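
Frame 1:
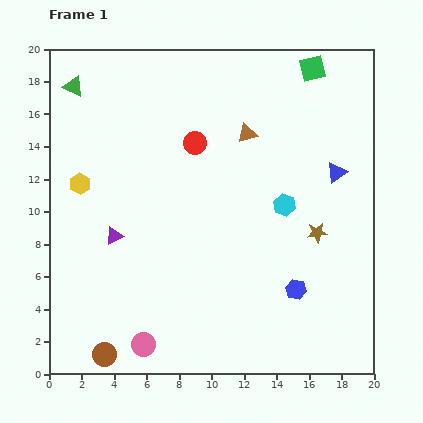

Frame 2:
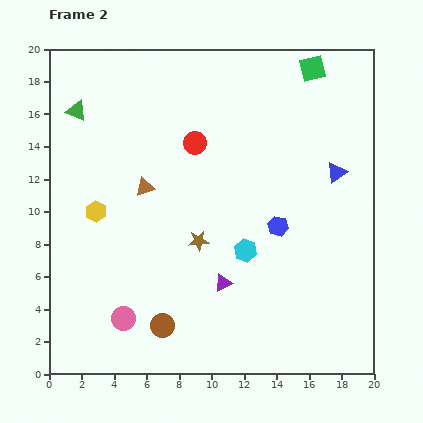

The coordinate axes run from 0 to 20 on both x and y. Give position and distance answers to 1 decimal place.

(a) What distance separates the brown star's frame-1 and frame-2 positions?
7.3

The brown star moved from (16.5, 8.7) to (9.2, 8.2), a distance of √(7.3² + 0.5²) ≈ 7.3.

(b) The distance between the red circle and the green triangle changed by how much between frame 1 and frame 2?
-0.7

Distance in frame 1: 8.3. Distance in frame 2: 7.6.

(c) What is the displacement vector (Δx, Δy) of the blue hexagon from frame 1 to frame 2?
(-1.1, 3.9)

The blue hexagon was at (15.2, 5.2) in frame 1 and (14.1, 9.1) in frame 2.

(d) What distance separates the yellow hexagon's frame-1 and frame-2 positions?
2.0

The yellow hexagon moved from (1.9, 11.7) to (2.9, 10.0), a distance of √(1.0² + 1.7²) ≈ 2.0.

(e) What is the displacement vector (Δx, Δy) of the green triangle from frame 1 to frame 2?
(0.2, -1.5)

The green triangle was at (1.5, 17.7) in frame 1 and (1.7, 16.2) in frame 2.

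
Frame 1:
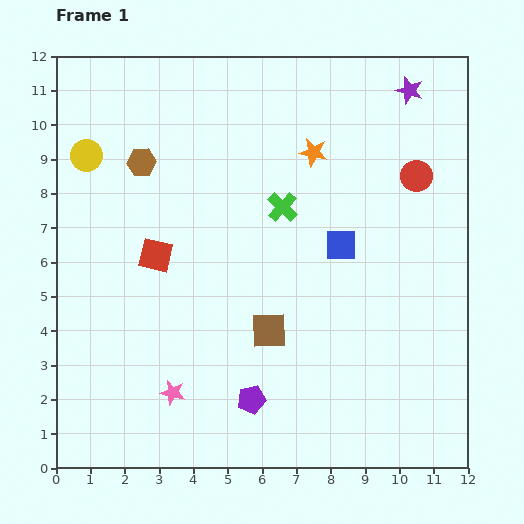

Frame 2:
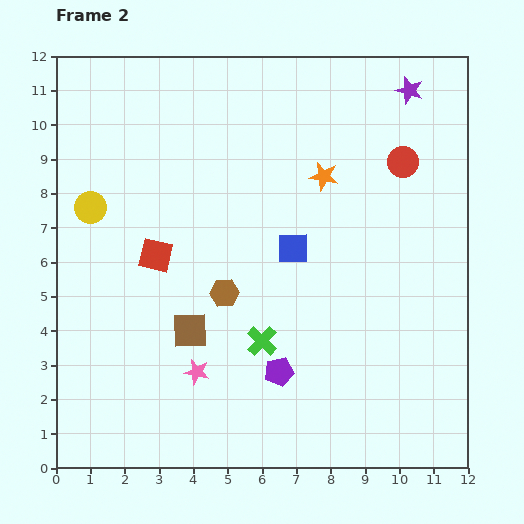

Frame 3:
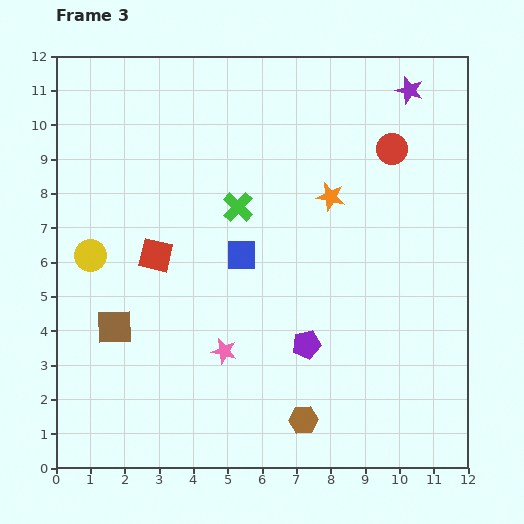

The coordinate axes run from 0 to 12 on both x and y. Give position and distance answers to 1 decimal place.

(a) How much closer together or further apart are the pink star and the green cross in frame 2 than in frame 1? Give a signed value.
-4.2

Distance in frame 1: 6.3. Distance in frame 2: 2.1.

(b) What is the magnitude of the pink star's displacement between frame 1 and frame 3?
1.9

The pink star moved from (3.4, 2.2) to (4.9, 3.4), a distance of √(1.5² + 1.2²) ≈ 1.9.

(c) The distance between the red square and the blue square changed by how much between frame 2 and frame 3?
-1.5

Distance in frame 2: 4.0. Distance in frame 3: 2.5.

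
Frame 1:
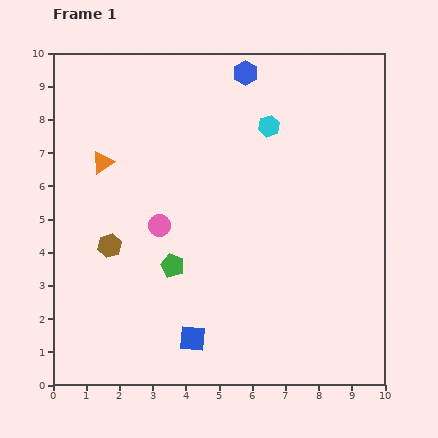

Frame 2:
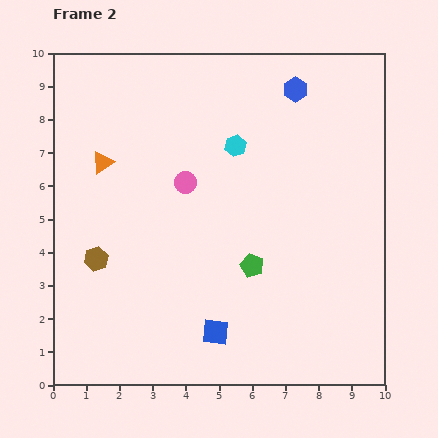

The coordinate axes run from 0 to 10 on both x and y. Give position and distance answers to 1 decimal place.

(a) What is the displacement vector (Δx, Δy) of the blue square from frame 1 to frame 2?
(0.7, 0.2)

The blue square was at (4.2, 1.4) in frame 1 and (4.9, 1.6) in frame 2.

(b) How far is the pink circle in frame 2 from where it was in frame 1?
1.5

The pink circle moved from (3.2, 4.8) to (4.0, 6.1), a distance of √(0.8² + 1.3²) ≈ 1.5.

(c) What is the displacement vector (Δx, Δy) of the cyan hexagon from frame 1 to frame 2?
(-1.0, -0.6)

The cyan hexagon was at (6.5, 7.8) in frame 1 and (5.5, 7.2) in frame 2.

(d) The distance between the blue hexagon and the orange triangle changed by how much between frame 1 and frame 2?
+1.1

Distance in frame 1: 5.1. Distance in frame 2: 6.2.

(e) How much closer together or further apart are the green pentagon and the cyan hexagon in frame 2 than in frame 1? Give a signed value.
-1.5

Distance in frame 1: 5.1. Distance in frame 2: 3.6.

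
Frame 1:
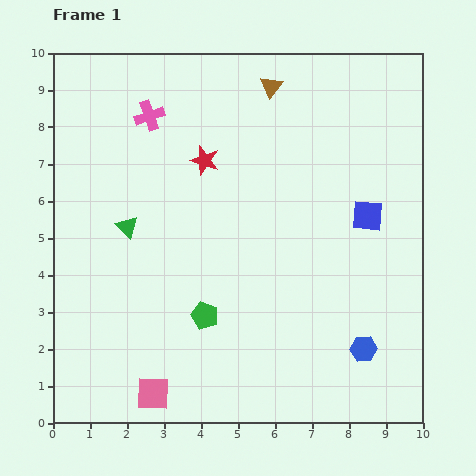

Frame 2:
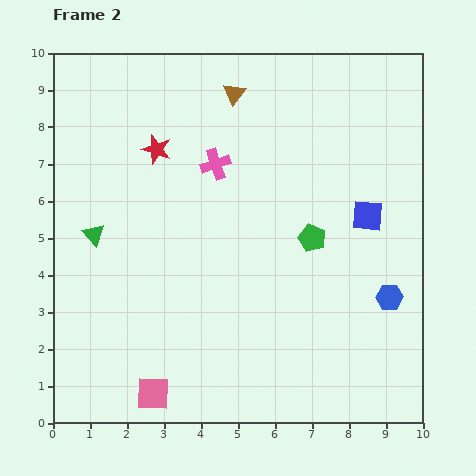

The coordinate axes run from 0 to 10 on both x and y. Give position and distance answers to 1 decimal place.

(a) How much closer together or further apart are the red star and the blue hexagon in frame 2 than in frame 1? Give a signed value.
+0.8

Distance in frame 1: 6.7. Distance in frame 2: 7.5.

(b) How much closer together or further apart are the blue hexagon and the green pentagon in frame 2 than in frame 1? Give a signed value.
-1.8

Distance in frame 1: 4.4. Distance in frame 2: 2.6.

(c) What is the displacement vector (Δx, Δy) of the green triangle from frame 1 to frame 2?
(-0.9, -0.2)

The green triangle was at (2.0, 5.3) in frame 1 and (1.1, 5.1) in frame 2.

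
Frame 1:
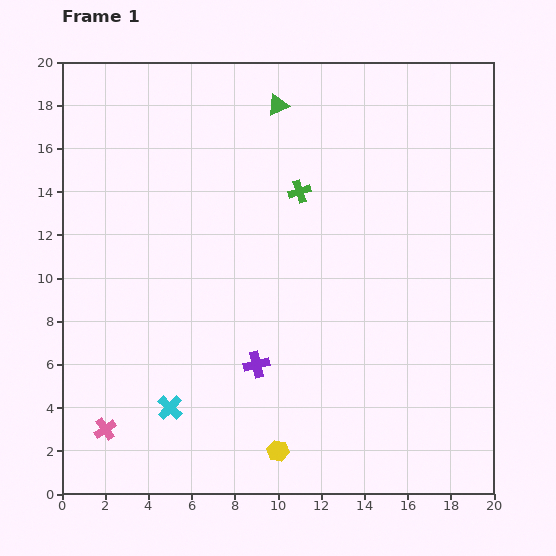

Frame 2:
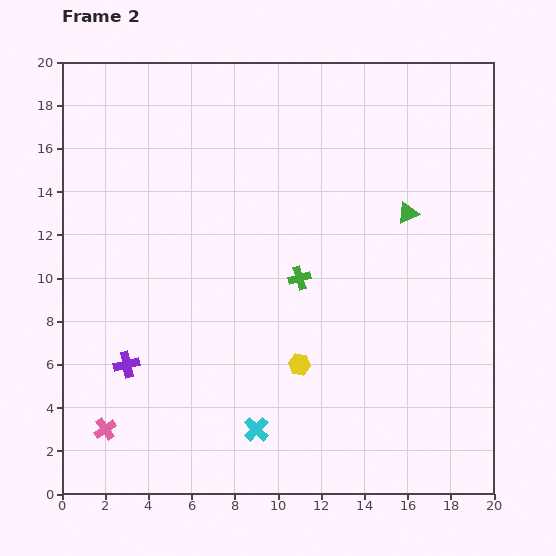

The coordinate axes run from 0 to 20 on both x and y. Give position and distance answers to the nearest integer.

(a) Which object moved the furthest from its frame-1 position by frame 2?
the green triangle

(moved 8; next 6)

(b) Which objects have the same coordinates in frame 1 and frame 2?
the pink cross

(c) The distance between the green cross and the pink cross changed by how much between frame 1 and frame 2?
-3

Distance in frame 1: 14. Distance in frame 2: 11.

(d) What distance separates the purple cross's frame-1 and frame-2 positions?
6

The purple cross moved from (9, 6) to (3, 6), a distance of √(6² + 0²) ≈ 6.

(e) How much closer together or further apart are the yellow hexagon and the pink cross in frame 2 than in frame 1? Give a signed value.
+1

Distance in frame 1: 8. Distance in frame 2: 9.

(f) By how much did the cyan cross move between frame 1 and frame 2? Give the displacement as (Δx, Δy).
(4, -1)

The cyan cross was at (5, 4) in frame 1 and (9, 3) in frame 2.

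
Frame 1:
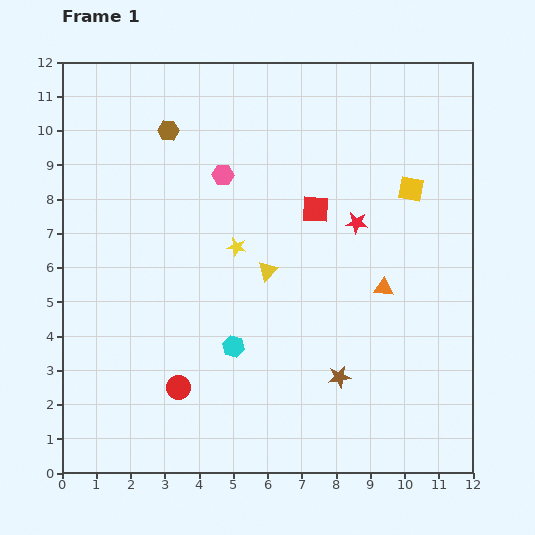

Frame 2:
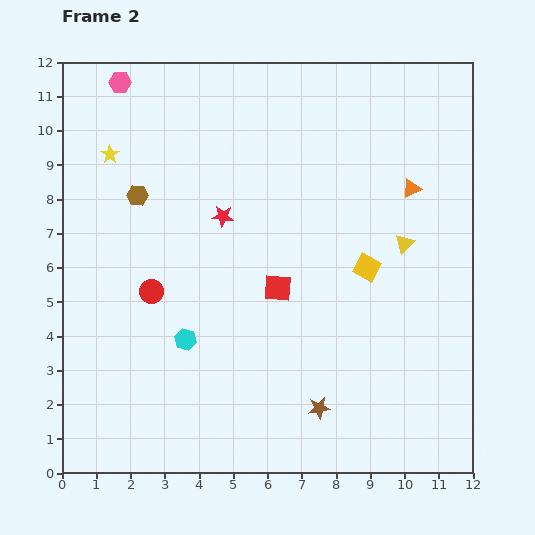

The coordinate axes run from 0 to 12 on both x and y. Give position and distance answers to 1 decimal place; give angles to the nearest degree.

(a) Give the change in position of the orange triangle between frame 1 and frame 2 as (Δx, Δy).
(0.8, 2.9)

The orange triangle was at (9.4, 5.4) in frame 1 and (10.2, 8.3) in frame 2.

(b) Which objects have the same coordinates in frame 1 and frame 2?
none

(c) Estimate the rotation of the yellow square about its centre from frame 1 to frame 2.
17° clockwise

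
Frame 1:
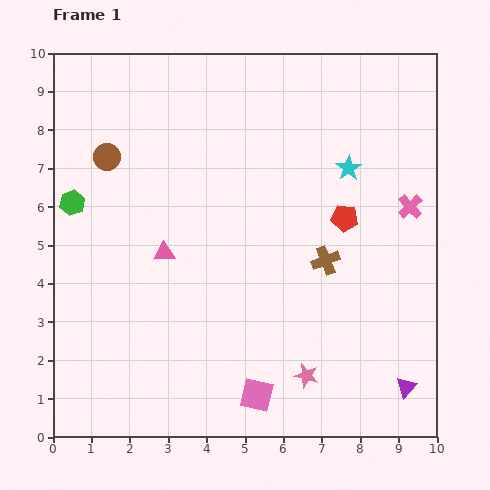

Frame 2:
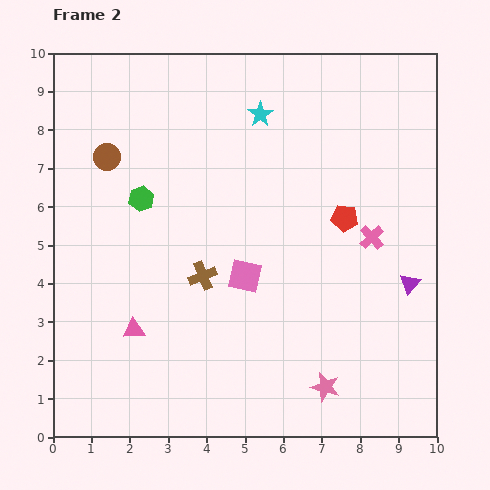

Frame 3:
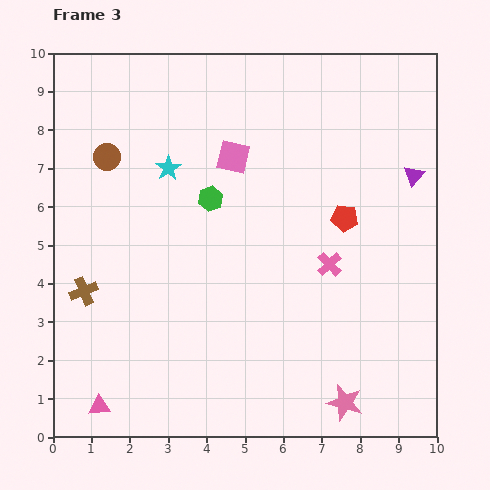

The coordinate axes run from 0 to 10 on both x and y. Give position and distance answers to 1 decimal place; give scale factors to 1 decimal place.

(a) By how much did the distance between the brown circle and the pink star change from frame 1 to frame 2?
+0.6

Distance in frame 1: 7.7. Distance in frame 2: 8.3.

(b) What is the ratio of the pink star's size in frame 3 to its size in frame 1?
1.5×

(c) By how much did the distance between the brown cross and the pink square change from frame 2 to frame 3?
+4.1

Distance in frame 2: 1.1. Distance in frame 3: 5.2.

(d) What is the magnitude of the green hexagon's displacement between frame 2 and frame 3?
1.8

The green hexagon moved from (2.3, 6.2) to (4.1, 6.2), a distance of √(1.8² + 0.0²) ≈ 1.8.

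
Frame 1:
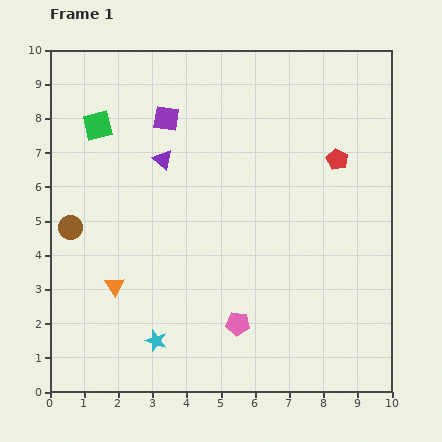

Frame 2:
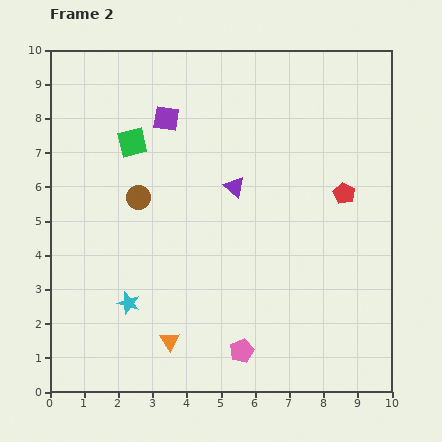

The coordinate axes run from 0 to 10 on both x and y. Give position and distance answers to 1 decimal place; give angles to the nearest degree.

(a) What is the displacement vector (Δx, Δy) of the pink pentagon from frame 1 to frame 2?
(0.1, -0.8)

The pink pentagon was at (5.5, 2.0) in frame 1 and (5.6, 1.2) in frame 2.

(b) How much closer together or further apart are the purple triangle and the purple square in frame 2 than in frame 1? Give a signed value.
+1.6

Distance in frame 1: 1.2. Distance in frame 2: 2.8.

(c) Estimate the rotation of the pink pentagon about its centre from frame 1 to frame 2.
29° counter-clockwise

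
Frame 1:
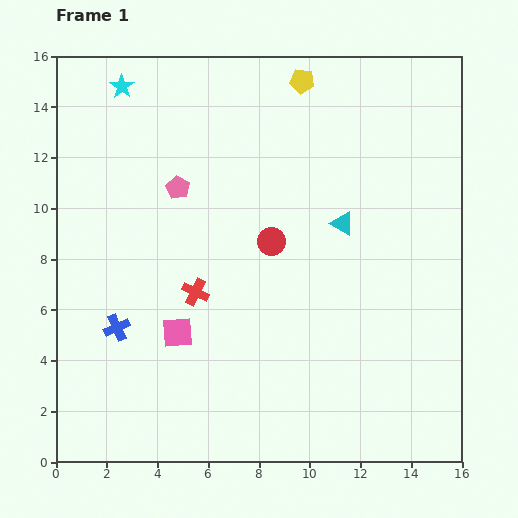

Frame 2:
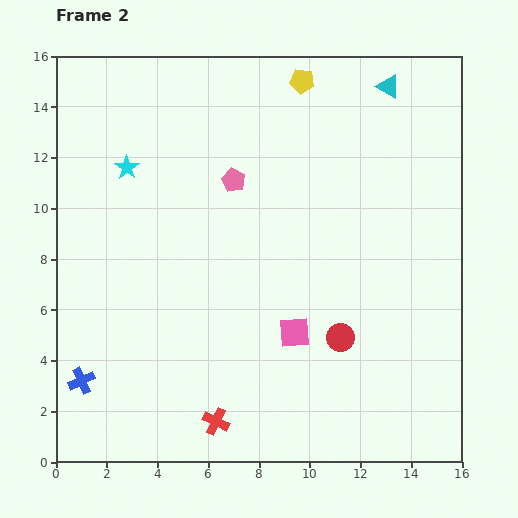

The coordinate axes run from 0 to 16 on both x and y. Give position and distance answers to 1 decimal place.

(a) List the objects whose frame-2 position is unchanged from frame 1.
the yellow pentagon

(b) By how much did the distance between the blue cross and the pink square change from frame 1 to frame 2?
+6.2

Distance in frame 1: 2.4. Distance in frame 2: 8.6.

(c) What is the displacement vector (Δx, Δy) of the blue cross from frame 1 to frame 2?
(-1.4, -2.1)

The blue cross was at (2.4, 5.3) in frame 1 and (1.0, 3.2) in frame 2.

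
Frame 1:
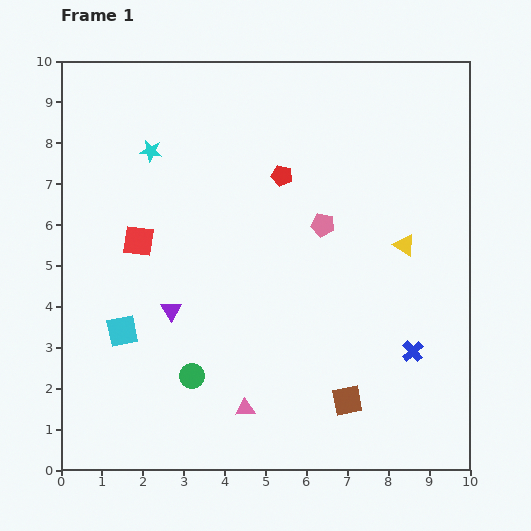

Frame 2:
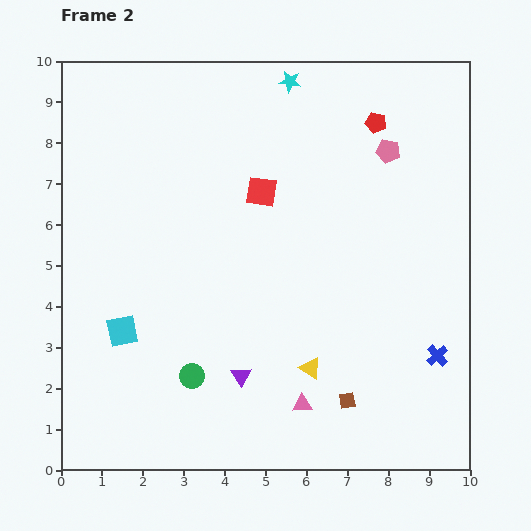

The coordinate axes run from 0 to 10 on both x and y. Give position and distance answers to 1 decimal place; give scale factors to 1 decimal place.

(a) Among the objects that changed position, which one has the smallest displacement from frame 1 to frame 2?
the blue cross

(moved 0.6)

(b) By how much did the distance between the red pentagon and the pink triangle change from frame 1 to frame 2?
+1.3

Distance in frame 1: 5.8. Distance in frame 2: 7.1.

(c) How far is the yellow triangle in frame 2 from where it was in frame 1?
3.8

The yellow triangle moved from (8.4, 5.5) to (6.1, 2.5), a distance of √(2.3² + 3.0²) ≈ 3.8.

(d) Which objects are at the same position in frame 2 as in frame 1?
the brown square, the green circle, the cyan square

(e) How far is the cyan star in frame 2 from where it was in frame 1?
3.8

The cyan star moved from (2.2, 7.8) to (5.6, 9.5), a distance of √(3.4² + 1.7²) ≈ 3.8.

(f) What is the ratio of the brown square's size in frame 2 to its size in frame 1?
0.6×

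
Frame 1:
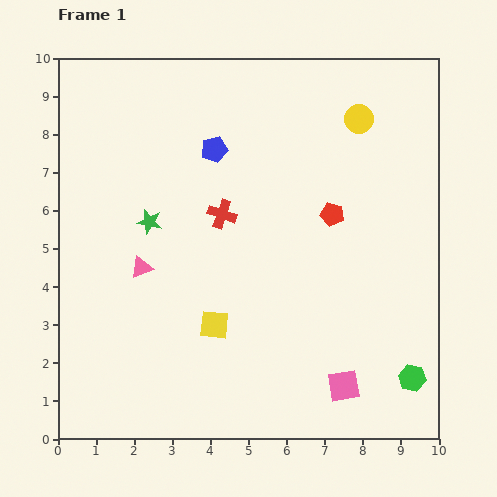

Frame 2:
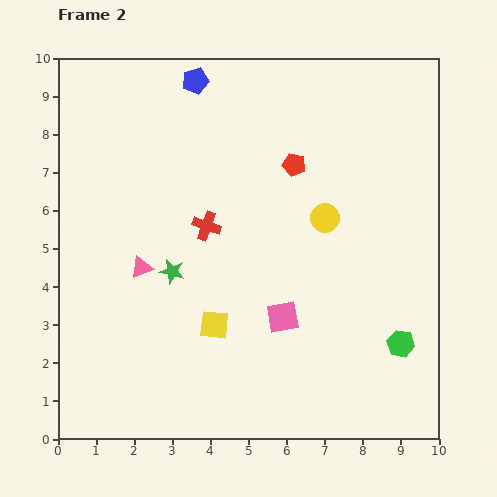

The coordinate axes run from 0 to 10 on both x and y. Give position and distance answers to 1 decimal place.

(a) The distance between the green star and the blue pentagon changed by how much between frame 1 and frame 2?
+2.5

Distance in frame 1: 2.5. Distance in frame 2: 5.0.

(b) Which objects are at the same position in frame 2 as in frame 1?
the yellow square, the pink triangle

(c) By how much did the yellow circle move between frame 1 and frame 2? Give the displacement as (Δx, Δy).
(-0.9, -2.6)

The yellow circle was at (7.9, 8.4) in frame 1 and (7.0, 5.8) in frame 2.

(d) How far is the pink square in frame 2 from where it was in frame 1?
2.4

The pink square moved from (7.5, 1.4) to (5.9, 3.2), a distance of √(1.6² + 1.8²) ≈ 2.4.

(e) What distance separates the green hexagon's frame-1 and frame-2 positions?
0.9

The green hexagon moved from (9.3, 1.6) to (9.0, 2.5), a distance of √(0.3² + 0.9²) ≈ 0.9.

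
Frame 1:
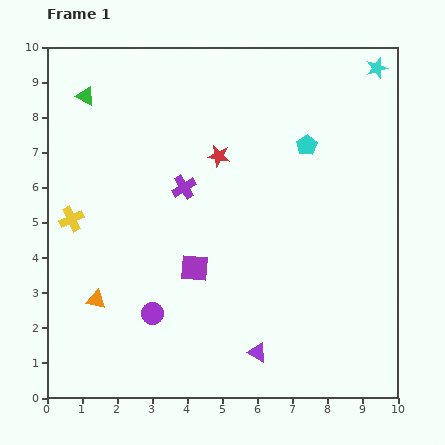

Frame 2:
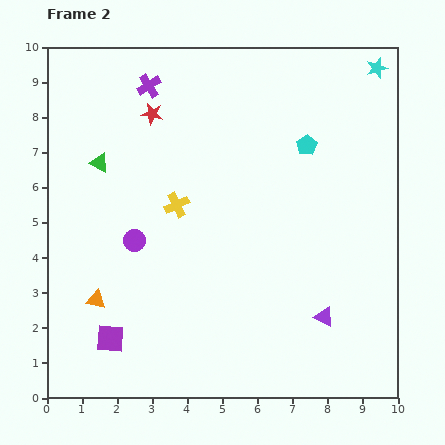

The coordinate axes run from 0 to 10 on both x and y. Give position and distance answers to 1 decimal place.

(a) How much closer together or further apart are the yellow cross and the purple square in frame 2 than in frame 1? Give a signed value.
+0.4

Distance in frame 1: 3.8. Distance in frame 2: 4.2.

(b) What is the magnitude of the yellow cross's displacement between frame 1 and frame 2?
3.0

The yellow cross moved from (0.7, 5.1) to (3.7, 5.5), a distance of √(3.0² + 0.4²) ≈ 3.0.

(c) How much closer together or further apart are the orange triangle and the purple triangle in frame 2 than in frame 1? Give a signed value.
+1.7

Distance in frame 1: 4.8. Distance in frame 2: 6.5.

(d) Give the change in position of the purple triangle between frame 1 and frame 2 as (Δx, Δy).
(1.9, 1.0)

The purple triangle was at (6.0, 1.3) in frame 1 and (7.9, 2.3) in frame 2.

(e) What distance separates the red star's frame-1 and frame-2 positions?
2.2

The red star moved from (4.9, 6.9) to (3.0, 8.1), a distance of √(1.9² + 1.2²) ≈ 2.2.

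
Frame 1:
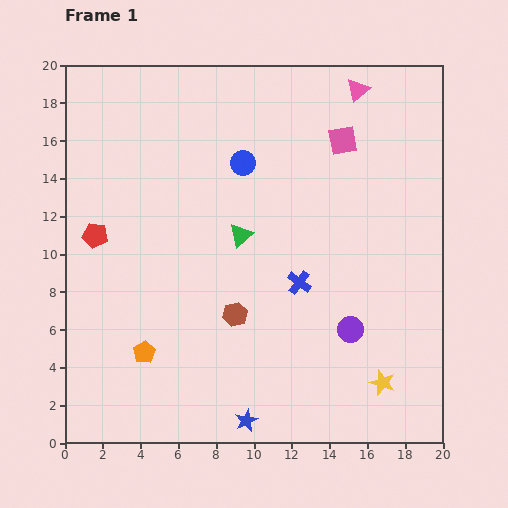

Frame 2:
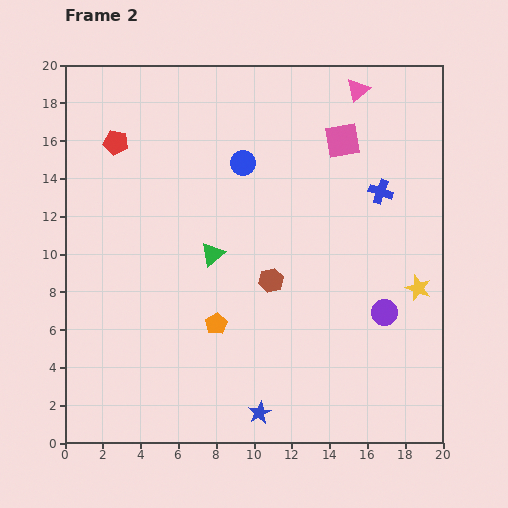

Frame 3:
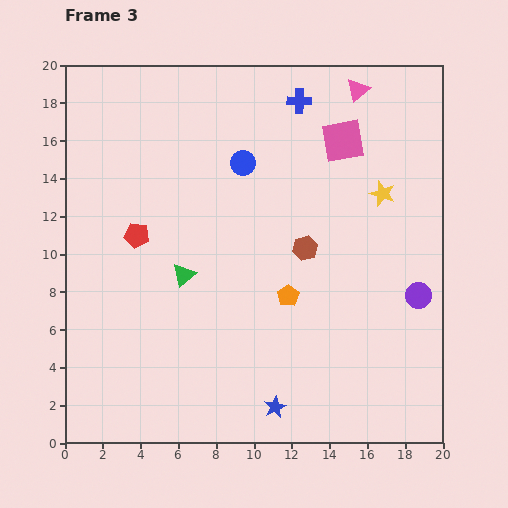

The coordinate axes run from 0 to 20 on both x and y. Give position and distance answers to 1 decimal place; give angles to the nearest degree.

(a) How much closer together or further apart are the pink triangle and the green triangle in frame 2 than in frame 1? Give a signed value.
+1.7

Distance in frame 1: 9.9. Distance in frame 2: 11.6.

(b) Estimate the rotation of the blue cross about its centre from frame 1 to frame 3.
36° counter-clockwise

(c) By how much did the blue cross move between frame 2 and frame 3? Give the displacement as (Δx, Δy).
(-4.3, 4.8)

The blue cross was at (16.7, 13.3) in frame 2 and (12.4, 18.1) in frame 3.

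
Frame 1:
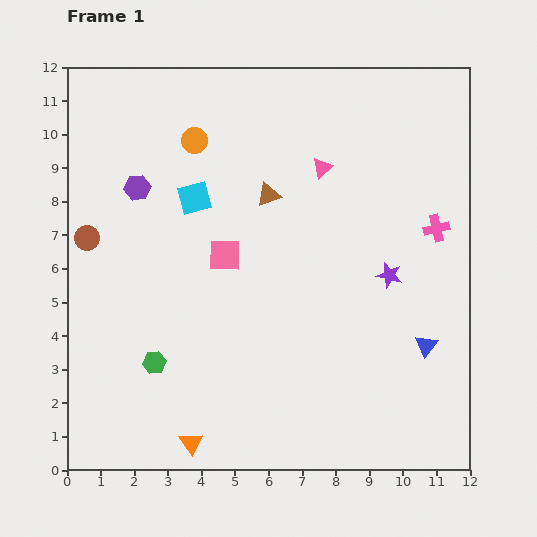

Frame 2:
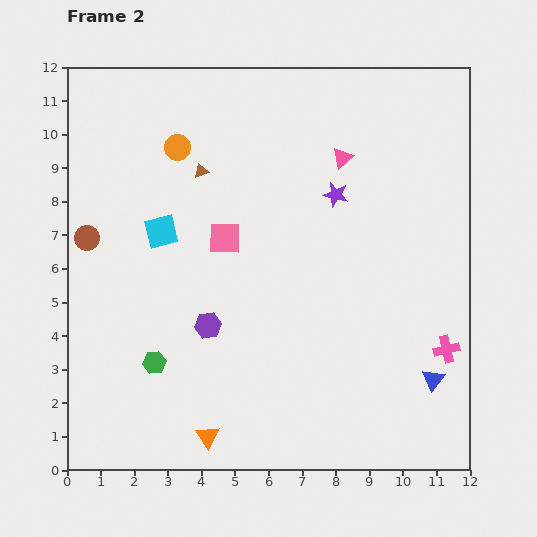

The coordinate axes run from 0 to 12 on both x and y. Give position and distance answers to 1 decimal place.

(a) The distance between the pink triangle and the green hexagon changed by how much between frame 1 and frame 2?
+0.6

Distance in frame 1: 7.7. Distance in frame 2: 8.3.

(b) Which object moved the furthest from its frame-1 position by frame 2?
the purple hexagon

(moved 4.6; next 3.6)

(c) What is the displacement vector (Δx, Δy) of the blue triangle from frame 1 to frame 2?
(0.2, -1.0)

The blue triangle was at (10.7, 3.7) in frame 1 and (10.9, 2.7) in frame 2.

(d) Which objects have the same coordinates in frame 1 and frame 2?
the green hexagon, the brown circle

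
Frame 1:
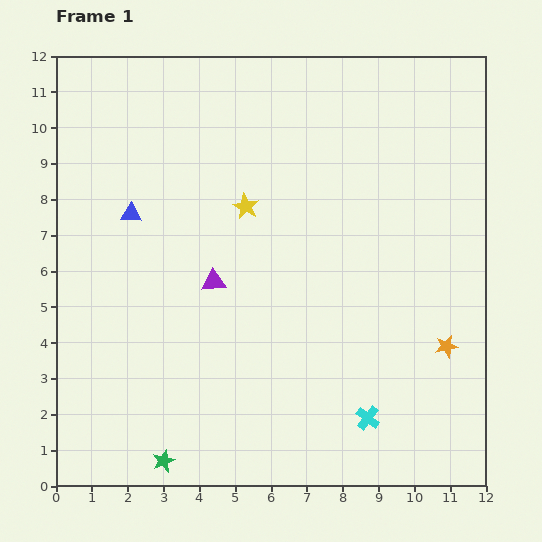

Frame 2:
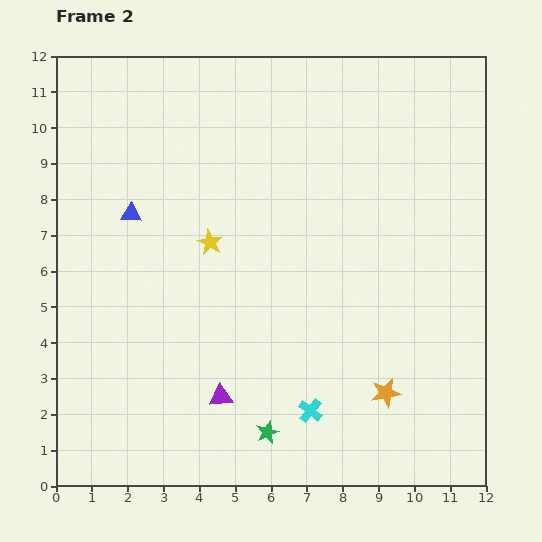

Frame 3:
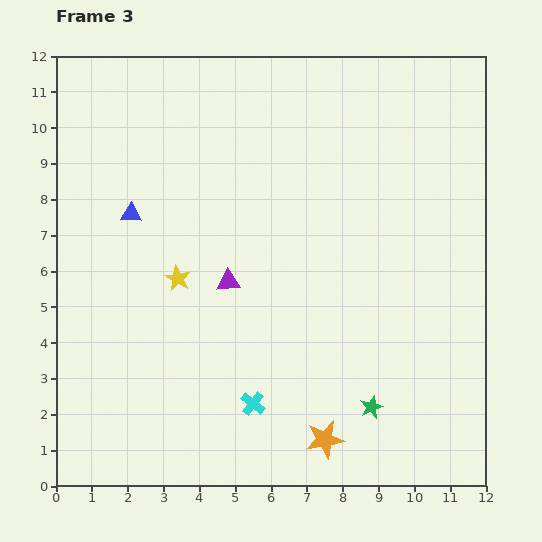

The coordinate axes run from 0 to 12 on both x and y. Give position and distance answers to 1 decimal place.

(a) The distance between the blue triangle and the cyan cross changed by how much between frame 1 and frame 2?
-1.3

Distance in frame 1: 8.7. Distance in frame 2: 7.4.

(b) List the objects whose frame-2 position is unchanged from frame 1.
the blue triangle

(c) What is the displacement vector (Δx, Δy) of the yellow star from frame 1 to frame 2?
(-1.0, -1.0)

The yellow star was at (5.3, 7.8) in frame 1 and (4.3, 6.8) in frame 2.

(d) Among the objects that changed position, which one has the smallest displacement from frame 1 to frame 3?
the purple triangle

(moved 0.4)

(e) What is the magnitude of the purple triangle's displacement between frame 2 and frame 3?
3.2

The purple triangle moved from (4.6, 2.5) to (4.8, 5.7), a distance of √(0.2² + 3.2²) ≈ 3.2.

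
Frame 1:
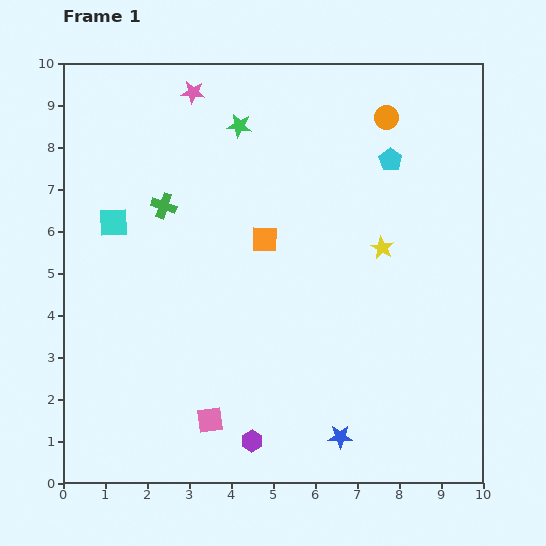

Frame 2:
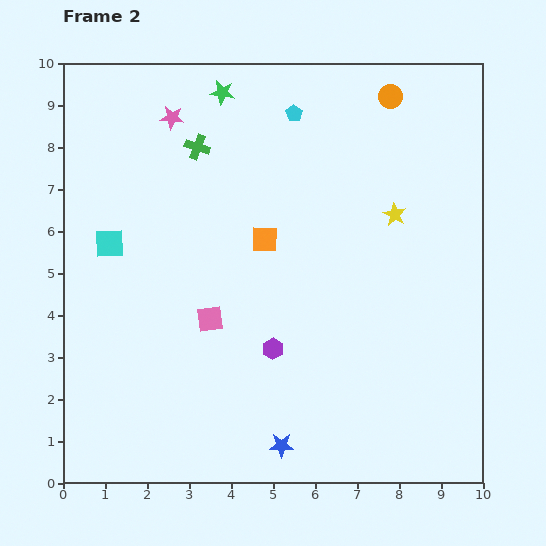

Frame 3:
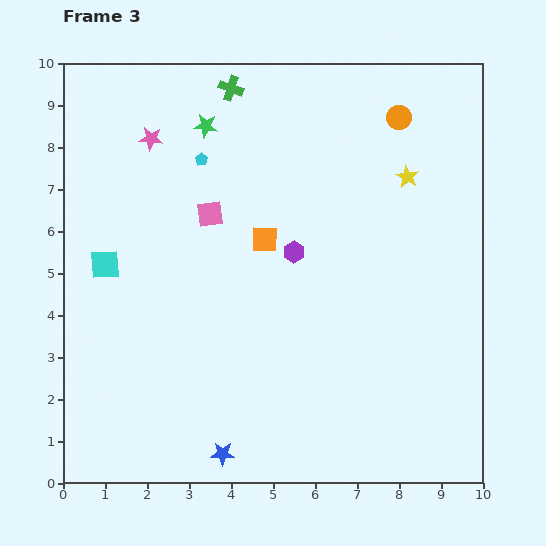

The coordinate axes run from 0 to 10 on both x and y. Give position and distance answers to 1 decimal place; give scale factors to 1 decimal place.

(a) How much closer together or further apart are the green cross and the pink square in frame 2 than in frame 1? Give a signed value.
-1.1

Distance in frame 1: 5.2. Distance in frame 2: 4.1.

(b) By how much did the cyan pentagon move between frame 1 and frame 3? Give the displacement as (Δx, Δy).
(-4.5, 0.0)

The cyan pentagon was at (7.8, 7.7) in frame 1 and (3.3, 7.7) in frame 3.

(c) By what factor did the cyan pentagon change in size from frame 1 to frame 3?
0.6×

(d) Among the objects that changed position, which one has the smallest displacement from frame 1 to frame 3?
the orange circle

(moved 0.3)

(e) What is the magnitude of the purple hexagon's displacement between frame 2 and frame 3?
2.4

The purple hexagon moved from (5.0, 3.2) to (5.5, 5.5), a distance of √(0.5² + 2.3²) ≈ 2.4.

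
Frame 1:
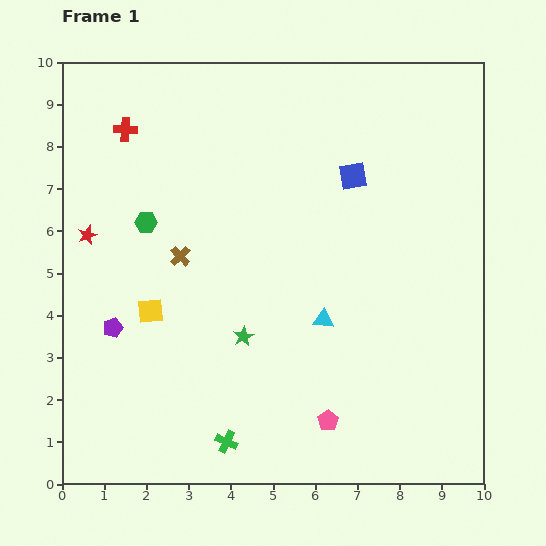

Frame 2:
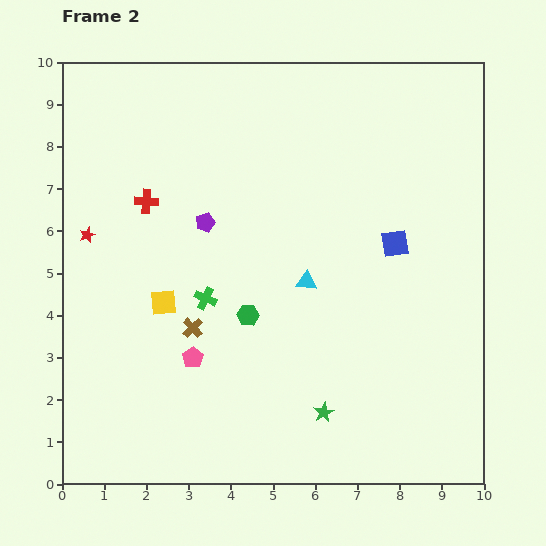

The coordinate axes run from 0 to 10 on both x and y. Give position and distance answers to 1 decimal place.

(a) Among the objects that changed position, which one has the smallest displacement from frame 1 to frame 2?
the yellow square

(moved 0.4)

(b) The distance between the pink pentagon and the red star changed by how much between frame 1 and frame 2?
-3.4

Distance in frame 1: 7.2. Distance in frame 2: 3.8.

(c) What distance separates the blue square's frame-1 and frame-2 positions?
1.9

The blue square moved from (6.9, 7.3) to (7.9, 5.7), a distance of √(1.0² + 1.6²) ≈ 1.9.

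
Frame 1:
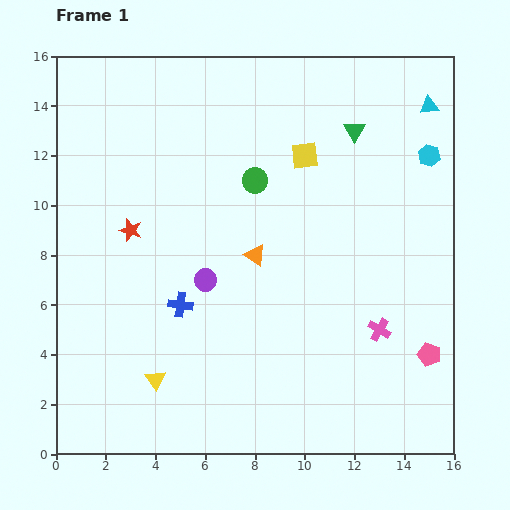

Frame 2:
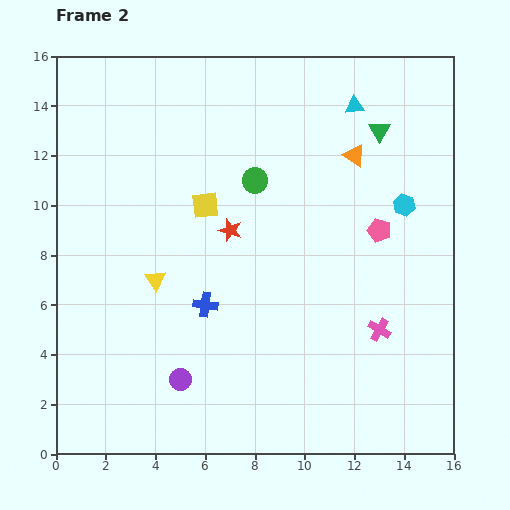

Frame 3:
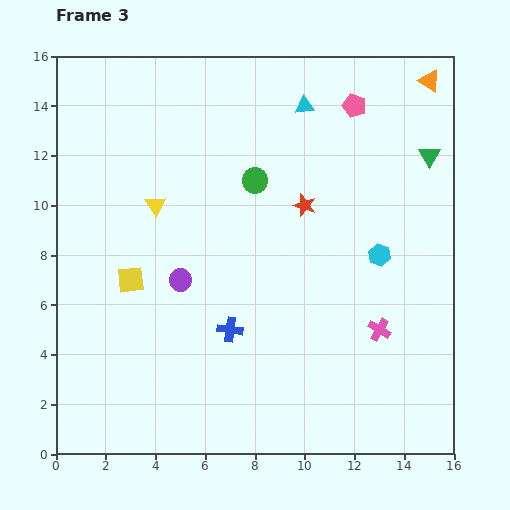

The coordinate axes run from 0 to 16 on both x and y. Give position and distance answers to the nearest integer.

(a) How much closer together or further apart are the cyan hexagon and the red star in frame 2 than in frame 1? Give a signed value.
-5

Distance in frame 1: 12. Distance in frame 2: 7.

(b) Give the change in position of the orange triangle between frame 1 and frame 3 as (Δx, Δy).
(7, 7)

The orange triangle was at (8, 8) in frame 1 and (15, 15) in frame 3.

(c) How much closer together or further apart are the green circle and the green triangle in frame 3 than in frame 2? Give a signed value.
+2

Distance in frame 2: 5. Distance in frame 3: 7.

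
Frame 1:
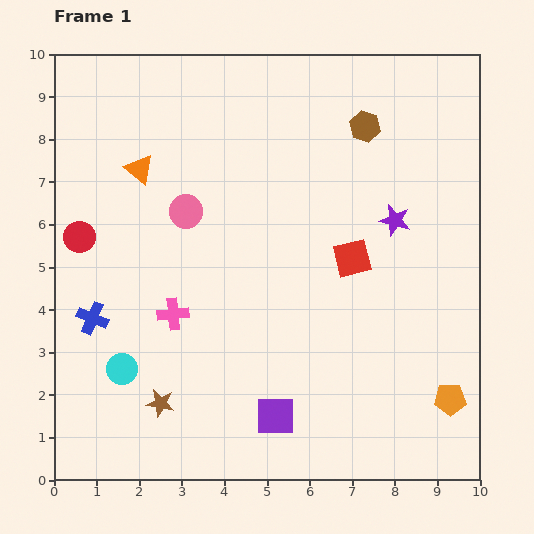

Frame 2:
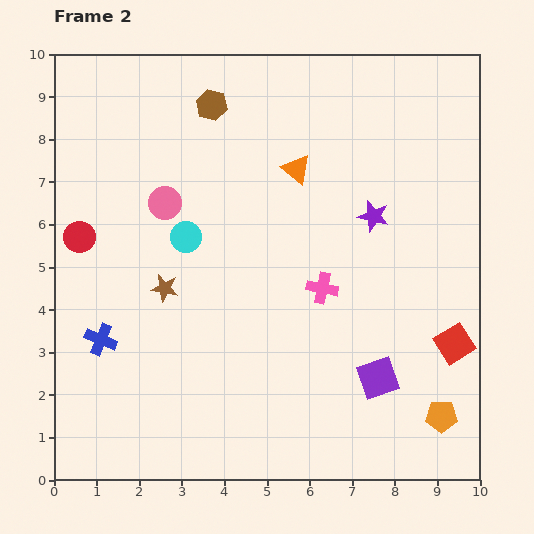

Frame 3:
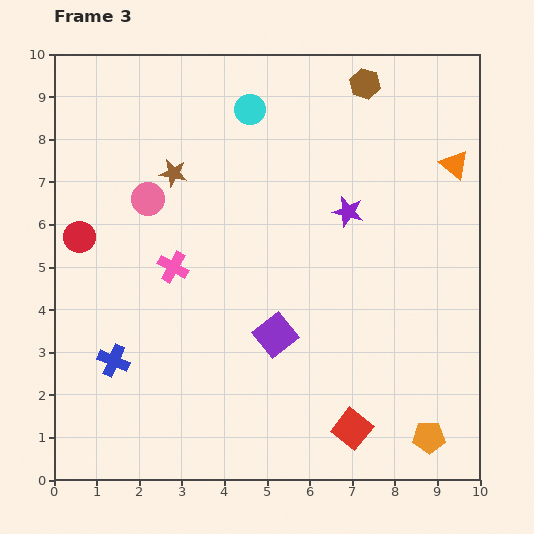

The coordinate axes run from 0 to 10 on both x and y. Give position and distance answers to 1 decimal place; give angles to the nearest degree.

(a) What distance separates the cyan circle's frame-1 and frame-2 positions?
3.4

The cyan circle moved from (1.6, 2.6) to (3.1, 5.7), a distance of √(1.5² + 3.1²) ≈ 3.4.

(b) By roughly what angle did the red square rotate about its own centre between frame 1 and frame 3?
38° counter-clockwise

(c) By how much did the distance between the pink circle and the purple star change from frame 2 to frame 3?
-0.2

Distance in frame 2: 4.9. Distance in frame 3: 4.7.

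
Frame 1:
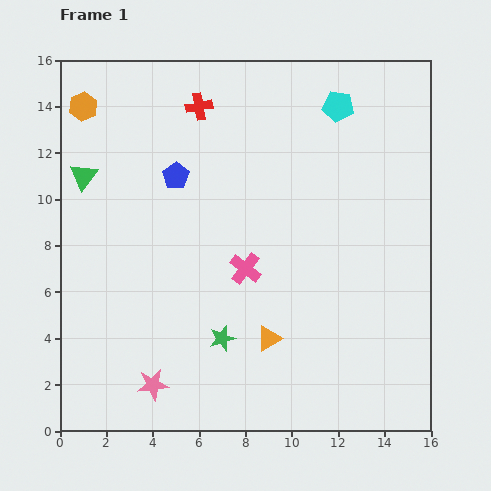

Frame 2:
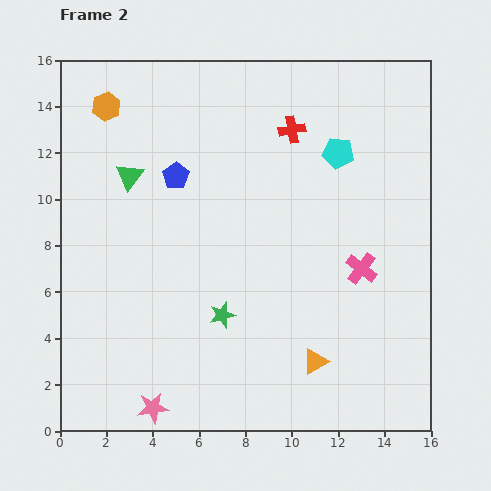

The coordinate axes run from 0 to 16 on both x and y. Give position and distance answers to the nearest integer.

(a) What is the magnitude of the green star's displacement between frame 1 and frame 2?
1

The green star moved from (7, 4) to (7, 5), a distance of √(0² + 1²) ≈ 1.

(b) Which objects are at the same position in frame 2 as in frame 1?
the blue pentagon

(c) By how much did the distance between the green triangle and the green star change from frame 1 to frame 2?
-2

Distance in frame 1: 9. Distance in frame 2: 7.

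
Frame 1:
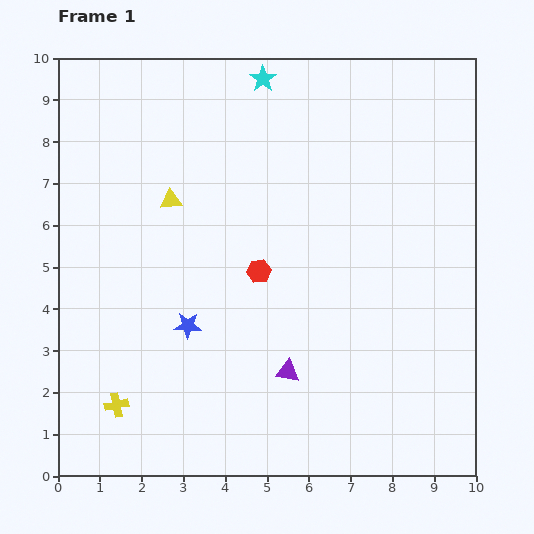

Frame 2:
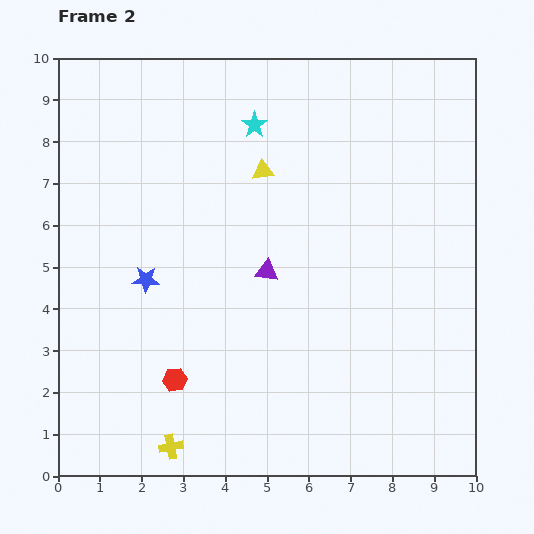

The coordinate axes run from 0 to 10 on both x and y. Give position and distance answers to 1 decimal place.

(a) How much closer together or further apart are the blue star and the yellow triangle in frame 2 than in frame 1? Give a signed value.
+0.8

Distance in frame 1: 3.0. Distance in frame 2: 3.8.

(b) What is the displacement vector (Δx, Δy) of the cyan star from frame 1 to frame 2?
(-0.2, -1.1)

The cyan star was at (4.9, 9.5) in frame 1 and (4.7, 8.4) in frame 2.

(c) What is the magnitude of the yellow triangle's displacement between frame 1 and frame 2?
2.3

The yellow triangle moved from (2.7, 6.6) to (4.9, 7.3), a distance of √(2.2² + 0.7²) ≈ 2.3.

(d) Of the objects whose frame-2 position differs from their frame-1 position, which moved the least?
the cyan star

(moved 1.1)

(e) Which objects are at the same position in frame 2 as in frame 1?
none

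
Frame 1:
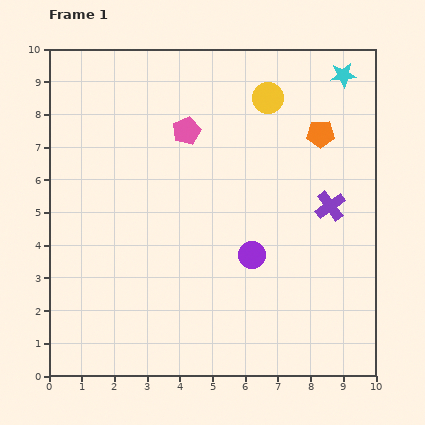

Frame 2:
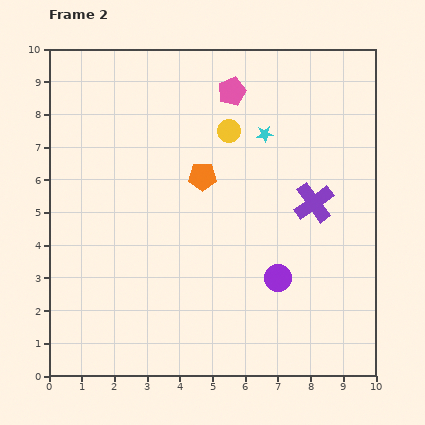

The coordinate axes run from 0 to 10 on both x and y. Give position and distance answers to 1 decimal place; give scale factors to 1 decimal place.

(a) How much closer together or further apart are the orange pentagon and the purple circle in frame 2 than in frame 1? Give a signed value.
-0.4

Distance in frame 1: 4.3. Distance in frame 2: 3.9.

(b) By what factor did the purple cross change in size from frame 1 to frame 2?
1.3×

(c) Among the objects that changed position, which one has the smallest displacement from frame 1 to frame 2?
the purple cross

(moved 0.5)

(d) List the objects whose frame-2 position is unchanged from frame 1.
none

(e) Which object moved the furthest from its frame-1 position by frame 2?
the orange pentagon

(moved 3.8; next 3.0)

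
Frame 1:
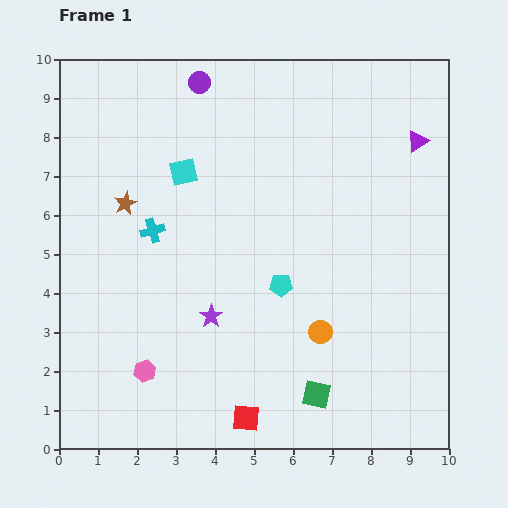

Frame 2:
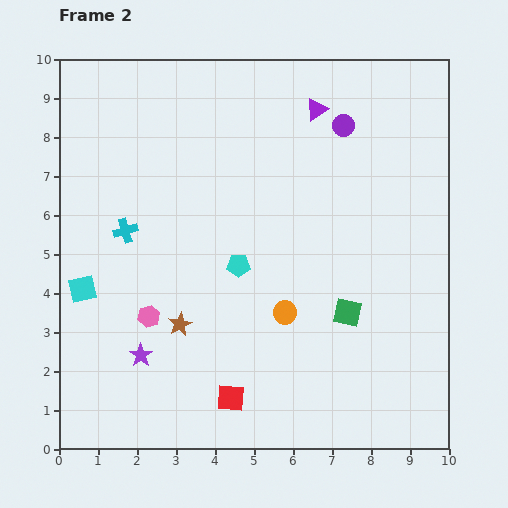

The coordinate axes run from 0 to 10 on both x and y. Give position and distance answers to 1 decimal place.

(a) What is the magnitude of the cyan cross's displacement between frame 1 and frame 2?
0.7

The cyan cross moved from (2.4, 5.6) to (1.7, 5.6), a distance of √(0.7² + 0.0²) ≈ 0.7.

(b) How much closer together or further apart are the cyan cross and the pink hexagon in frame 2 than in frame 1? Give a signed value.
-1.3

Distance in frame 1: 3.6. Distance in frame 2: 2.3.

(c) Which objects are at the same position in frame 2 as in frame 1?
none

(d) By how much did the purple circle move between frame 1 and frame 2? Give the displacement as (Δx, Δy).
(3.7, -1.1)

The purple circle was at (3.6, 9.4) in frame 1 and (7.3, 8.3) in frame 2.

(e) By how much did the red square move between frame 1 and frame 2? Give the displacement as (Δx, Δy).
(-0.4, 0.5)

The red square was at (4.8, 0.8) in frame 1 and (4.4, 1.3) in frame 2.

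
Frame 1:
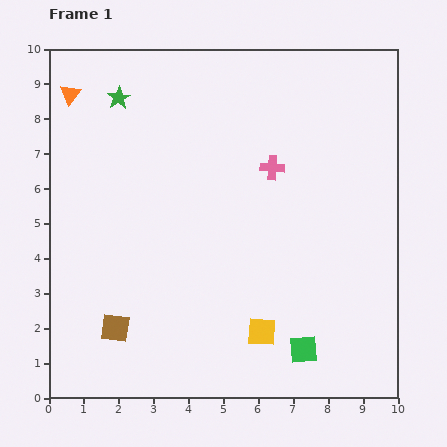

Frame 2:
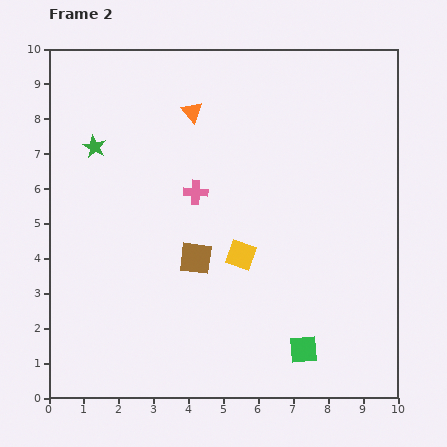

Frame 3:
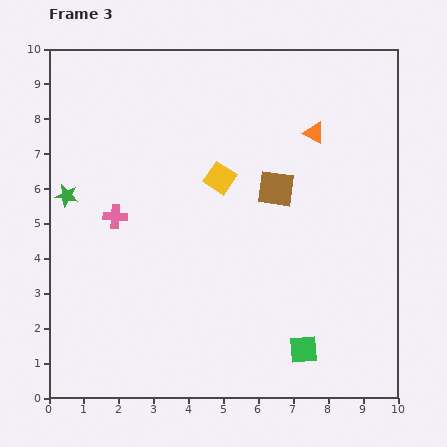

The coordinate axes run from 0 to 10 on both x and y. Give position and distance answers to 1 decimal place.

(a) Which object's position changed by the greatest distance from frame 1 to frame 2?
the orange triangle

(moved 3.5; next 3.0)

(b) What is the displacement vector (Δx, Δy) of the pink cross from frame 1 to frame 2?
(-2.2, -0.7)

The pink cross was at (6.4, 6.6) in frame 1 and (4.2, 5.9) in frame 2.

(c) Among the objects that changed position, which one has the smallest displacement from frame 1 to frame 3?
the green star

(moved 3.2)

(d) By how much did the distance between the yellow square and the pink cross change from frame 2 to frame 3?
+1.0

Distance in frame 2: 2.2. Distance in frame 3: 3.2.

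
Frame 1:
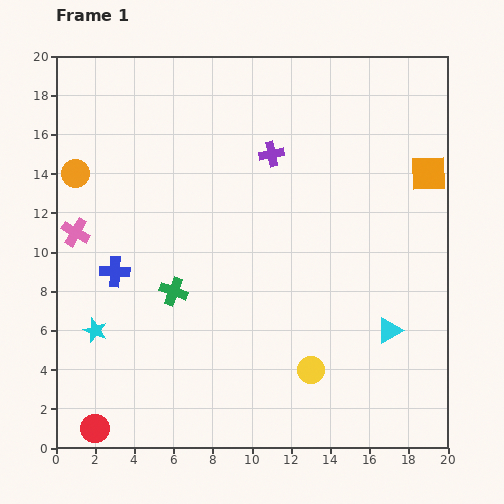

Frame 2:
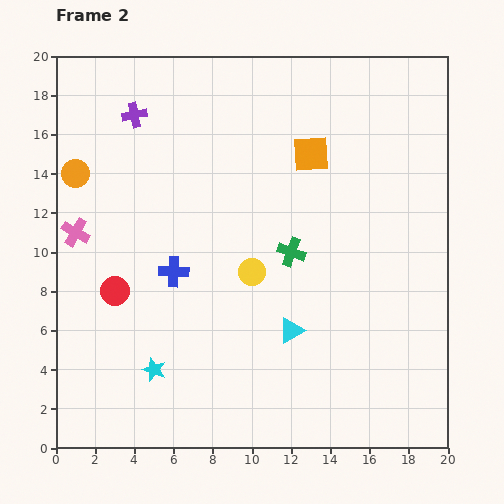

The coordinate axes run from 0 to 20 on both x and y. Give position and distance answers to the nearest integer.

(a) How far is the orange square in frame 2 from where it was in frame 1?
6

The orange square moved from (19, 14) to (13, 15), a distance of √(6² + 1²) ≈ 6.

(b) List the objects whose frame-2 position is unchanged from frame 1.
the pink cross, the orange circle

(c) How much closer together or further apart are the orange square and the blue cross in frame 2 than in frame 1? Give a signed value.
-8

Distance in frame 1: 17. Distance in frame 2: 9.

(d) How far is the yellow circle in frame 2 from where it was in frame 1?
6

The yellow circle moved from (13, 4) to (10, 9), a distance of √(3² + 5²) ≈ 6.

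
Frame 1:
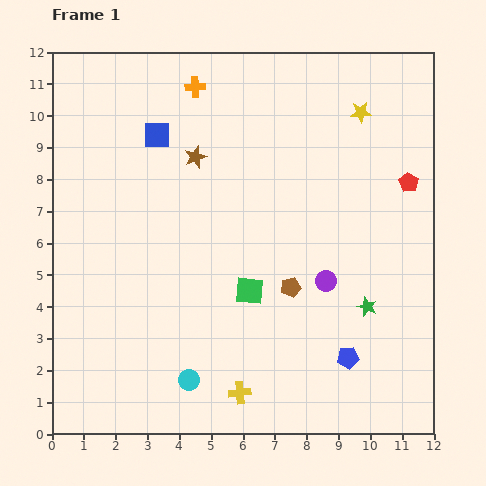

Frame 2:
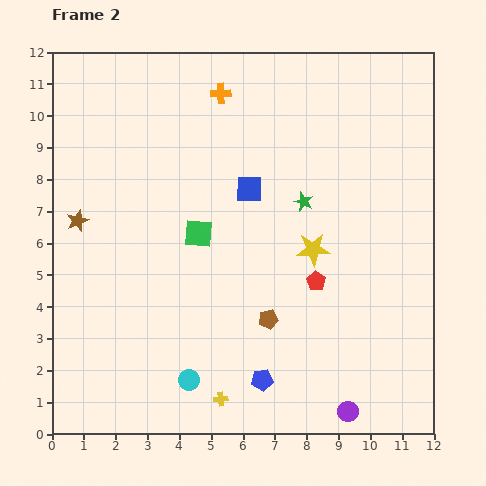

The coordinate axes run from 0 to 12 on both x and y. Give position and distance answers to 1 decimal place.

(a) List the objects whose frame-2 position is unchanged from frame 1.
the cyan circle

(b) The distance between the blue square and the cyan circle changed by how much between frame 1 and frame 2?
-1.5

Distance in frame 1: 7.8. Distance in frame 2: 6.3.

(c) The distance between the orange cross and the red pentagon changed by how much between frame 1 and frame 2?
-0.7

Distance in frame 1: 7.3. Distance in frame 2: 6.6.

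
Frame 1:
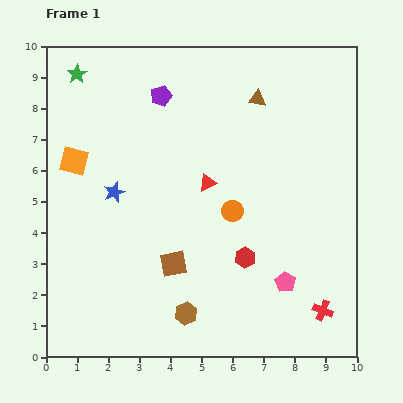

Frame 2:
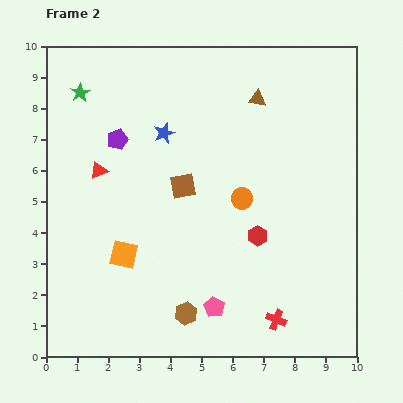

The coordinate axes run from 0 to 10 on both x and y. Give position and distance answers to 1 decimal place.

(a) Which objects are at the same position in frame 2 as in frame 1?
the brown hexagon, the brown triangle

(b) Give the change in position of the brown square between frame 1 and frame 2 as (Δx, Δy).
(0.3, 2.5)

The brown square was at (4.1, 3.0) in frame 1 and (4.4, 5.5) in frame 2.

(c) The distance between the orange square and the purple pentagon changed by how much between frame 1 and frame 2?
+0.2

Distance in frame 1: 3.5. Distance in frame 2: 3.7.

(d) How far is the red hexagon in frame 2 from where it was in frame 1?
0.8

The red hexagon moved from (6.4, 3.2) to (6.8, 3.9), a distance of √(0.4² + 0.7²) ≈ 0.8.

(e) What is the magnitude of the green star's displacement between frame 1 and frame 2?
0.6

The green star moved from (1.0, 9.1) to (1.1, 8.5), a distance of √(0.1² + 0.6²) ≈ 0.6.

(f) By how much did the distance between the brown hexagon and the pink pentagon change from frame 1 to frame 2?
-2.5

Distance in frame 1: 3.4. Distance in frame 2: 0.9.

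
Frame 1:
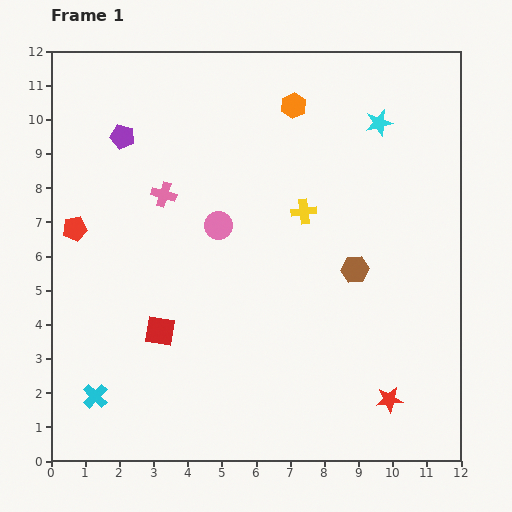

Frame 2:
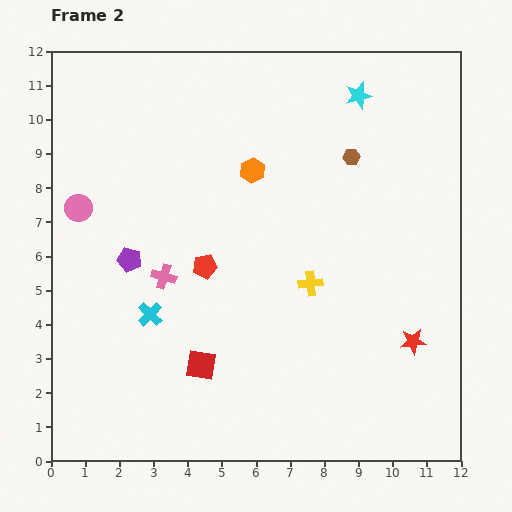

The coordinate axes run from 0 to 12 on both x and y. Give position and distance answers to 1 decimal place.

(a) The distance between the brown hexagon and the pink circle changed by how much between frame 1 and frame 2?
+3.9

Distance in frame 1: 4.2. Distance in frame 2: 8.1.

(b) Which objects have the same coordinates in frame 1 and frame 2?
none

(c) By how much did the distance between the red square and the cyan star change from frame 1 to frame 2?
+0.3

Distance in frame 1: 8.8. Distance in frame 2: 9.1.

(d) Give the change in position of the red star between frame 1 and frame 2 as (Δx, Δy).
(0.7, 1.7)

The red star was at (9.9, 1.8) in frame 1 and (10.6, 3.5) in frame 2.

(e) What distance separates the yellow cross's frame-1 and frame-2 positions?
2.1

The yellow cross moved from (7.4, 7.3) to (7.6, 5.2), a distance of √(0.2² + 2.1²) ≈ 2.1.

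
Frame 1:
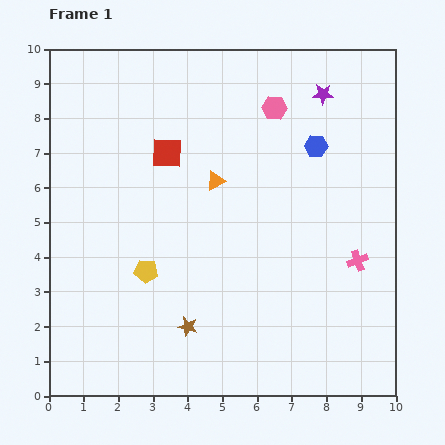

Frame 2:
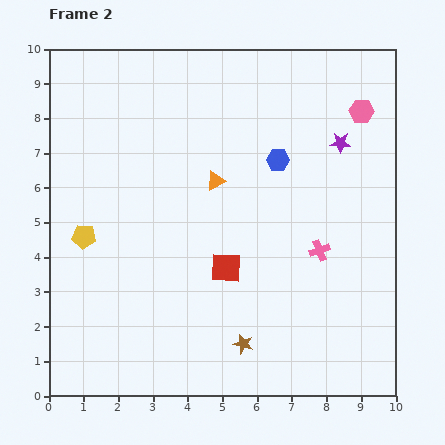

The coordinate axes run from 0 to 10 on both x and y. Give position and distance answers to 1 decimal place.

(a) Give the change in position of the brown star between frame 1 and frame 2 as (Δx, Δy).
(1.6, -0.5)

The brown star was at (4.0, 2.0) in frame 1 and (5.6, 1.5) in frame 2.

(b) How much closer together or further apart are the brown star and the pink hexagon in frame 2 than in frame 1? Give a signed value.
+0.7

Distance in frame 1: 6.8. Distance in frame 2: 7.5.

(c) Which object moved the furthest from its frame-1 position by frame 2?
the red square

(moved 3.7; next 2.5)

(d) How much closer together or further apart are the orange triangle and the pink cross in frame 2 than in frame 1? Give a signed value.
-1.1

Distance in frame 1: 4.7. Distance in frame 2: 3.6.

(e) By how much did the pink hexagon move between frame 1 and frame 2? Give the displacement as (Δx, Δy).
(2.5, -0.1)

The pink hexagon was at (6.5, 8.3) in frame 1 and (9.0, 8.2) in frame 2.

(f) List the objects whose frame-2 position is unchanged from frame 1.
the orange triangle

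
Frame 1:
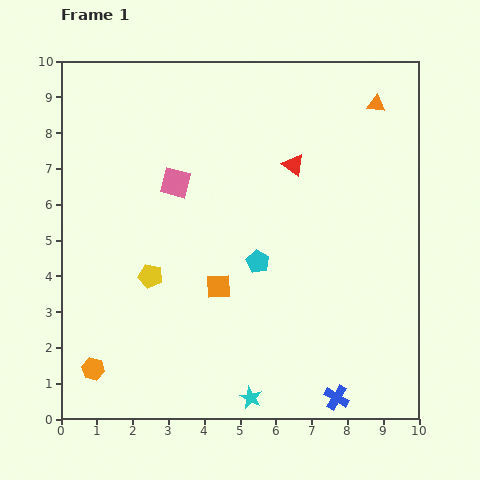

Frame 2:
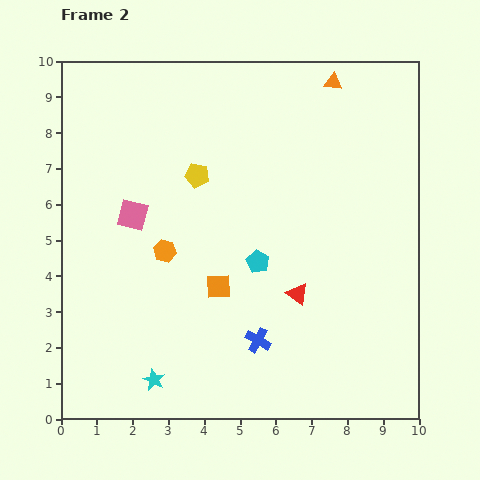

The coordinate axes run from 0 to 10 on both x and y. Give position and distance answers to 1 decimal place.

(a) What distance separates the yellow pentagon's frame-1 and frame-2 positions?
3.1

The yellow pentagon moved from (2.5, 4.0) to (3.8, 6.8), a distance of √(1.3² + 2.8²) ≈ 3.1.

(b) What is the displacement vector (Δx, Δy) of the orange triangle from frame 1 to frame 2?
(-1.2, 0.6)

The orange triangle was at (8.8, 8.8) in frame 1 and (7.6, 9.4) in frame 2.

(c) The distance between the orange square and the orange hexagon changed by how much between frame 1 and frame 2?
-2.4

Distance in frame 1: 4.2. Distance in frame 2: 1.8.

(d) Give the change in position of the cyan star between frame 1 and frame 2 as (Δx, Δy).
(-2.7, 0.5)

The cyan star was at (5.3, 0.6) in frame 1 and (2.6, 1.1) in frame 2.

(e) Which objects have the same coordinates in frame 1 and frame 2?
the orange square, the cyan pentagon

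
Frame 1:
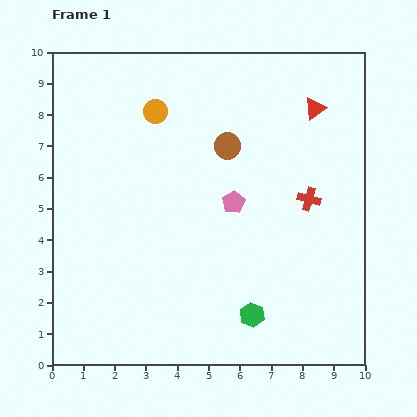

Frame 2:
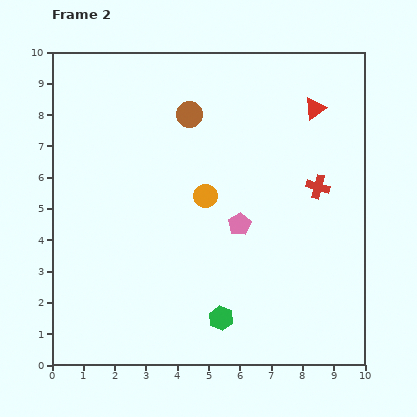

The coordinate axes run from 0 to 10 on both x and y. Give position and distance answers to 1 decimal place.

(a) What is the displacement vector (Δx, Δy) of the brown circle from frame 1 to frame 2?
(-1.2, 1.0)

The brown circle was at (5.6, 7.0) in frame 1 and (4.4, 8.0) in frame 2.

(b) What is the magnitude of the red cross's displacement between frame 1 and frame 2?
0.5

The red cross moved from (8.2, 5.3) to (8.5, 5.7), a distance of √(0.3² + 0.4²) ≈ 0.5.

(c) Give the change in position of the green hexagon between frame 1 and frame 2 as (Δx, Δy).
(-1.0, -0.1)

The green hexagon was at (6.4, 1.6) in frame 1 and (5.4, 1.5) in frame 2.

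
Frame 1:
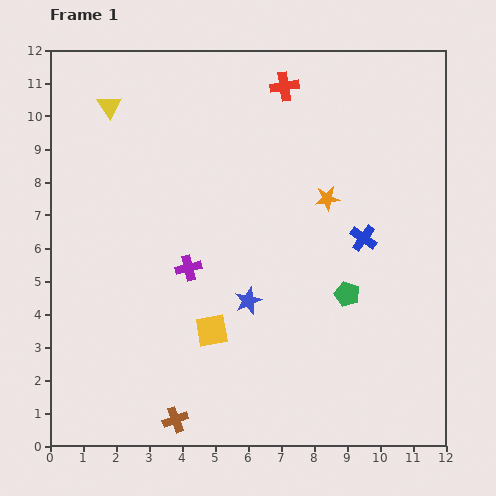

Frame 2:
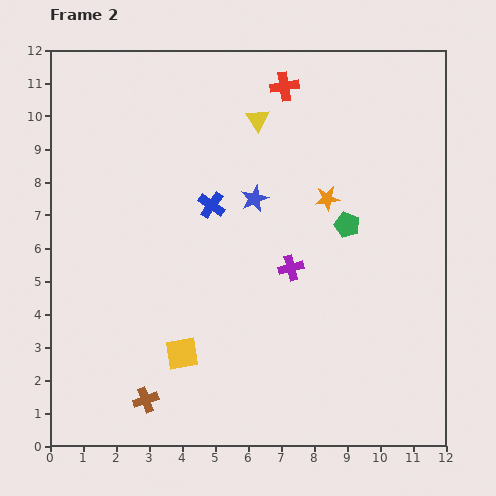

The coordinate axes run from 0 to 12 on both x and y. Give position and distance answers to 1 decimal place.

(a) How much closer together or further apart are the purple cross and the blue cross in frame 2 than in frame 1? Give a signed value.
-2.3

Distance in frame 1: 5.4. Distance in frame 2: 3.1.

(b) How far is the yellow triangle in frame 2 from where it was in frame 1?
4.5

The yellow triangle moved from (1.8, 10.3) to (6.3, 9.9), a distance of √(4.5² + 0.4²) ≈ 4.5.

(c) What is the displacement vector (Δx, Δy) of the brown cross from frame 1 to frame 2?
(-0.9, 0.6)

The brown cross was at (3.8, 0.8) in frame 1 and (2.9, 1.4) in frame 2.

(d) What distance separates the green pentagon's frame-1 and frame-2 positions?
2.1

The green pentagon moved from (9.0, 4.6) to (9.0, 6.7), a distance of √(0.0² + 2.1²) ≈ 2.1.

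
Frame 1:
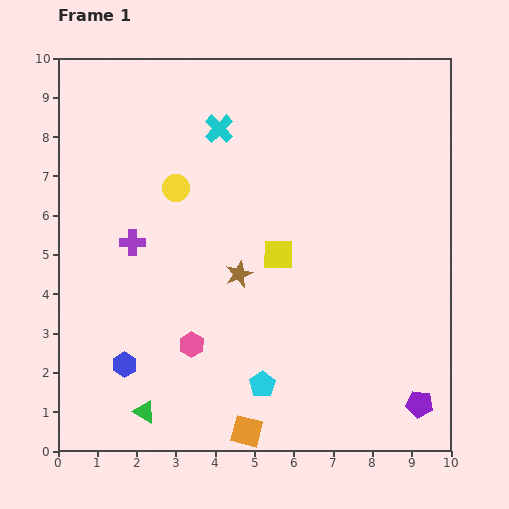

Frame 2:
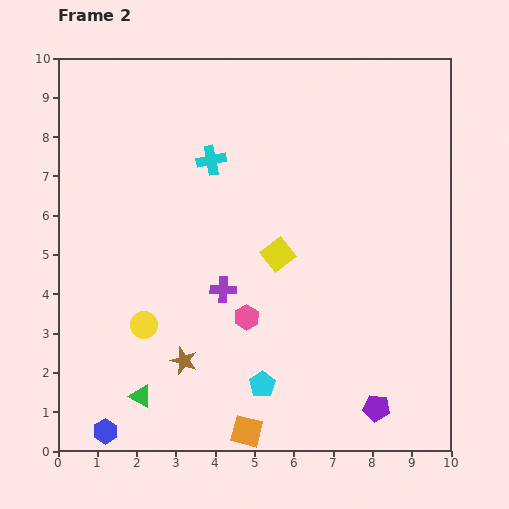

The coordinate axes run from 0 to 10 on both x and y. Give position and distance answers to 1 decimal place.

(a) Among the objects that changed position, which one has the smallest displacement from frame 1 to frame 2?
the green triangle

(moved 0.4)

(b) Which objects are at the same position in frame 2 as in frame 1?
the cyan pentagon, the orange square, the yellow square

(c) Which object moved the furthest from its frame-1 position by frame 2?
the yellow circle

(moved 3.6; next 2.6)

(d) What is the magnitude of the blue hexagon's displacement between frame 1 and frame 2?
1.8

The blue hexagon moved from (1.7, 2.2) to (1.2, 0.5), a distance of √(0.5² + 1.7²) ≈ 1.8.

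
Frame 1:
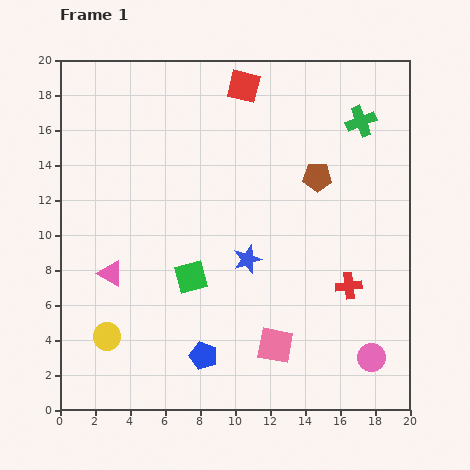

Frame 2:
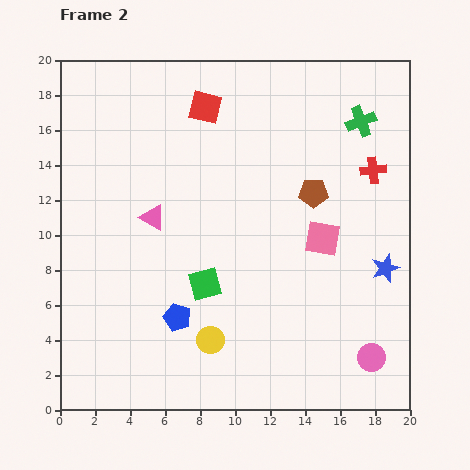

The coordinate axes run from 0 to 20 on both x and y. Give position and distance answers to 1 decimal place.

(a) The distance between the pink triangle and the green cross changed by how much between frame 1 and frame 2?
-3.6

Distance in frame 1: 16.7. Distance in frame 2: 13.1.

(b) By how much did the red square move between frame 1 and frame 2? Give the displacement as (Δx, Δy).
(-2.2, -1.2)

The red square was at (10.5, 18.5) in frame 1 and (8.3, 17.3) in frame 2.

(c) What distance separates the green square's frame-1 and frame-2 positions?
0.9

The green square moved from (7.5, 7.6) to (8.3, 7.2), a distance of √(0.8² + 0.4²) ≈ 0.9.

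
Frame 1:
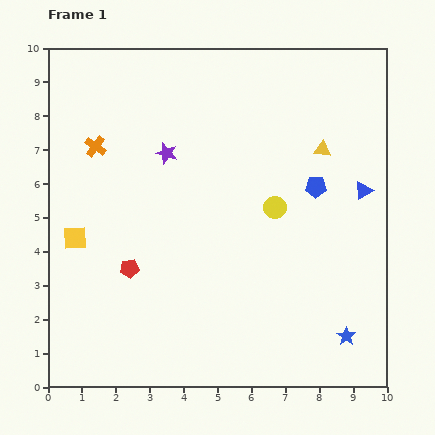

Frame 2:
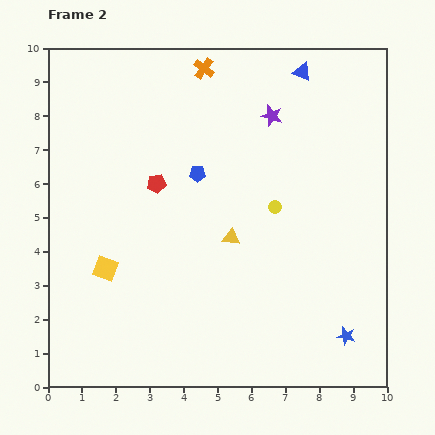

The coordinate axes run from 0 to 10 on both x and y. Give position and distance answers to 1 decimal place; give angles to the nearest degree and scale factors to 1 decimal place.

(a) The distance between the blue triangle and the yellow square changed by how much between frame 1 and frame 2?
-0.4

Distance in frame 1: 8.6. Distance in frame 2: 8.2.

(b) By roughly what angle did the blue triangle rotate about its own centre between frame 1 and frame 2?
53° clockwise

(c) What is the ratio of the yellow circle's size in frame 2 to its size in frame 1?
0.6×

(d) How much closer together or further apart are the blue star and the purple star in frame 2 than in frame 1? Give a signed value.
-0.7

Distance in frame 1: 7.6. Distance in frame 2: 6.9.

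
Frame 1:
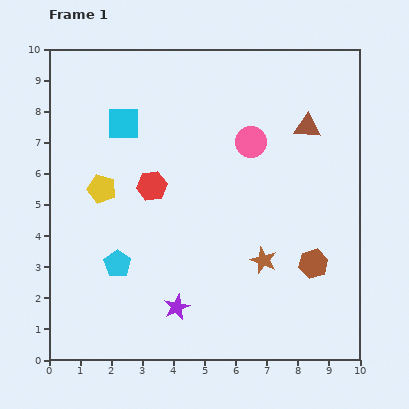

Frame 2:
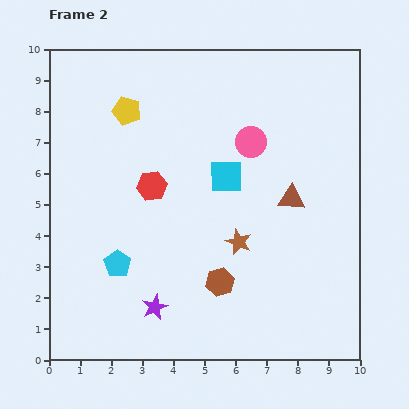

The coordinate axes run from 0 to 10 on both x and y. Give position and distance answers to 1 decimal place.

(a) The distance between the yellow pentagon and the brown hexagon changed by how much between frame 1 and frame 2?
-0.9

Distance in frame 1: 7.2. Distance in frame 2: 6.3.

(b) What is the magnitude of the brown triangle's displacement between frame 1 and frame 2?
2.4

The brown triangle moved from (8.3, 7.5) to (7.8, 5.2), a distance of √(0.5² + 2.3²) ≈ 2.4.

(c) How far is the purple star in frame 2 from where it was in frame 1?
0.7

The purple star moved from (4.1, 1.7) to (3.4, 1.7), a distance of √(0.7² + 0.0²) ≈ 0.7.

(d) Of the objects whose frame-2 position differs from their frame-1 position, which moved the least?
the purple star

(moved 0.7)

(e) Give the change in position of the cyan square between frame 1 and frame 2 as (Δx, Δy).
(3.3, -1.7)

The cyan square was at (2.4, 7.6) in frame 1 and (5.7, 5.9) in frame 2.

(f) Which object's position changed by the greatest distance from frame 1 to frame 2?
the cyan square

(moved 3.7; next 3.1)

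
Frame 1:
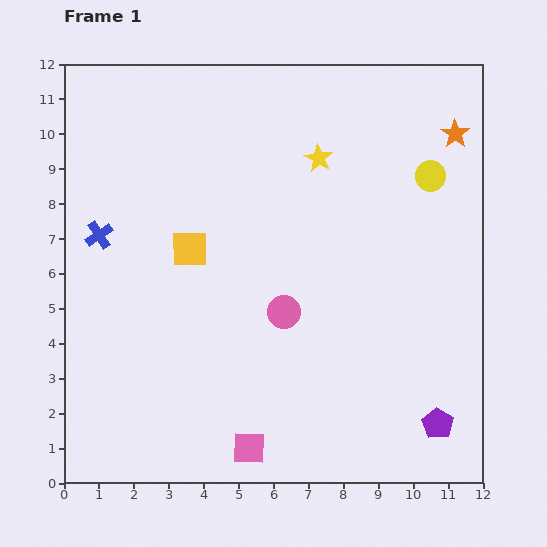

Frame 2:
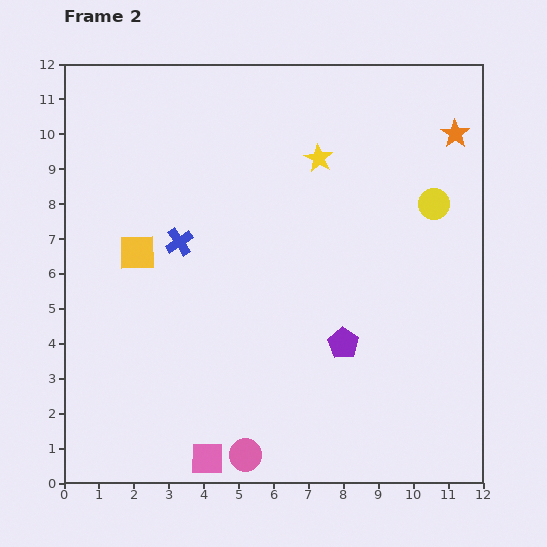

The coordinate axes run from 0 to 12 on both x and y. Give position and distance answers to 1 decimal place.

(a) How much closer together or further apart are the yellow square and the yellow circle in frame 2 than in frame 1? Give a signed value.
+1.4

Distance in frame 1: 7.2. Distance in frame 2: 8.6.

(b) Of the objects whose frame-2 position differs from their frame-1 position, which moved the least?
the yellow circle

(moved 0.8)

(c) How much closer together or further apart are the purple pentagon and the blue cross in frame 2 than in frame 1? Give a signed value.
-5.6

Distance in frame 1: 11.1. Distance in frame 2: 5.5.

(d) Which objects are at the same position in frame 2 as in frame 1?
the yellow star, the orange star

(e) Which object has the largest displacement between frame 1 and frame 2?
the pink circle

(moved 4.2; next 3.5)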